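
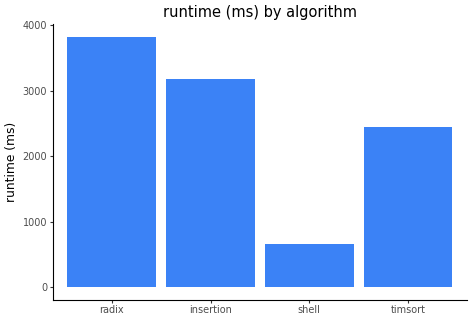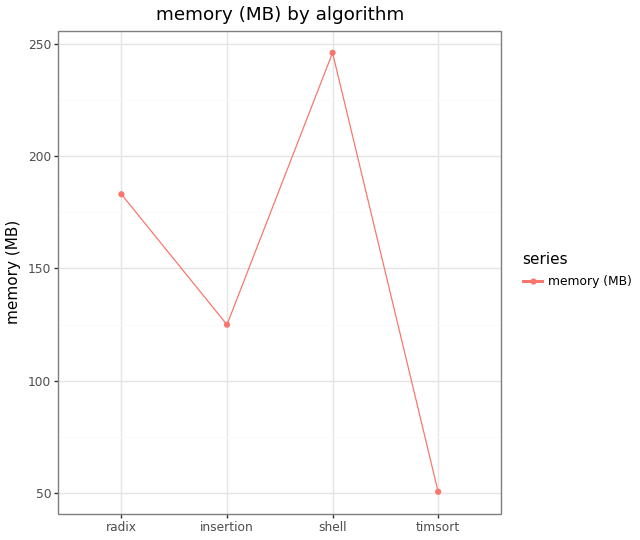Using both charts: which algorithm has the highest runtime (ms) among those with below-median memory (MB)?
Chart 2 median memory (MB) ≈ 150; below-median algorithms: insertion, timsort. Among those, insertion has the highest runtime (ms) (≈ 3000).

insertion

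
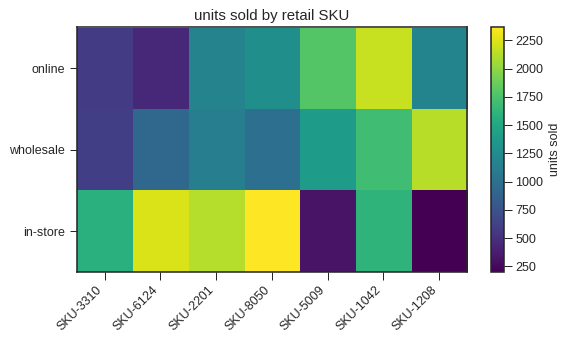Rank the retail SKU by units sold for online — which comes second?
Top 3 for online: SKU-1042 ≈ 2200, SKU-5009 ≈ 1800, SKU-8050 ≈ 1200.

SKU-5009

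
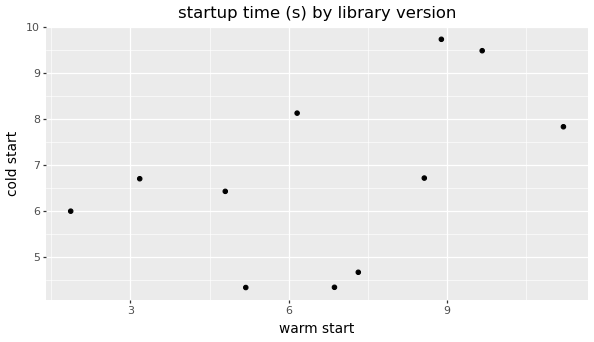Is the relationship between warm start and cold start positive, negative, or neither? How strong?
Points are positively correlated; moderate (|r| ≈ 0.5).

positive, moderate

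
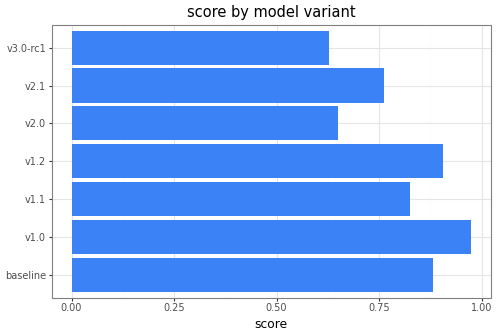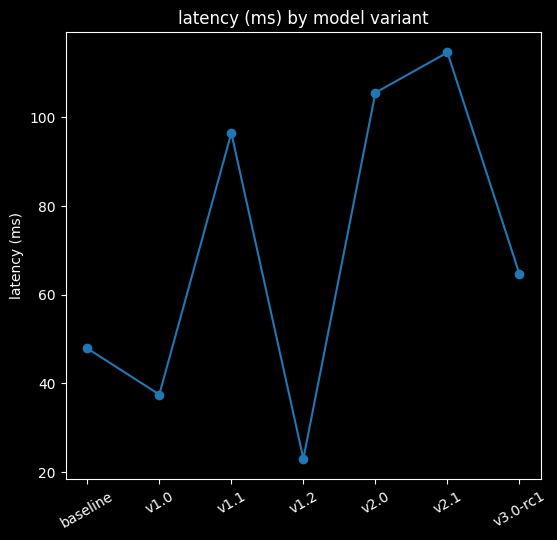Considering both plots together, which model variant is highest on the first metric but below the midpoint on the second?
Chart 2 median latency (ms) ≈ 60; below-median model variants: baseline, v1.0, v1.2. Among those, v1.0 has the highest score (≈ 1).

v1.0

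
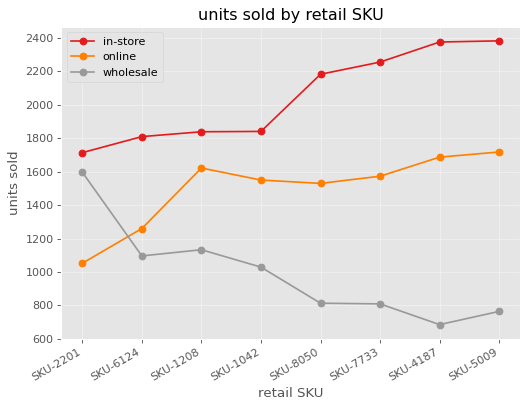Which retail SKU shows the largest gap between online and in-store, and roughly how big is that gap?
SKU-4187: online ≈ 1600, in-store ≈ 2400 → gap ≈ 800. Next-largest (SKU-7733) is only ≈ 600.

SKU-4187, ≈ 800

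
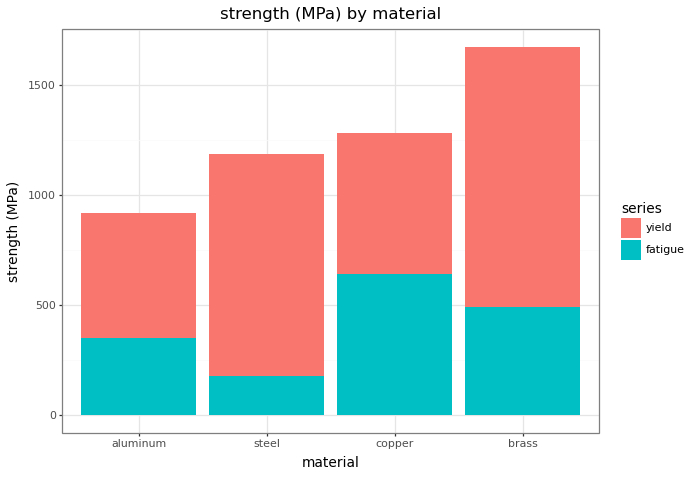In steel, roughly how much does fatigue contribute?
fatigue top ≈ 200, bottom ≈ 0; segment ≈ 200.

≈ 200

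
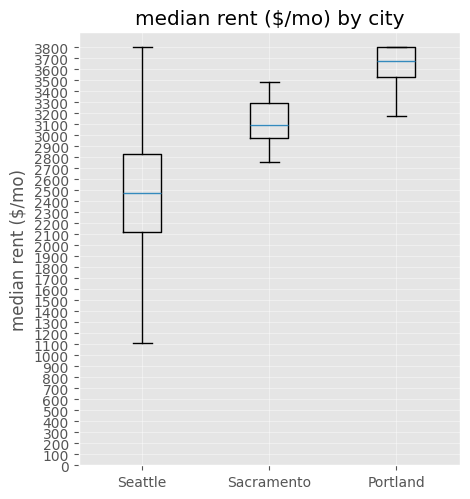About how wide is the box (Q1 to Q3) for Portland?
Q3 ≈ 3800, Q1 ≈ 3500; IQR ≈ 300.

≈ 300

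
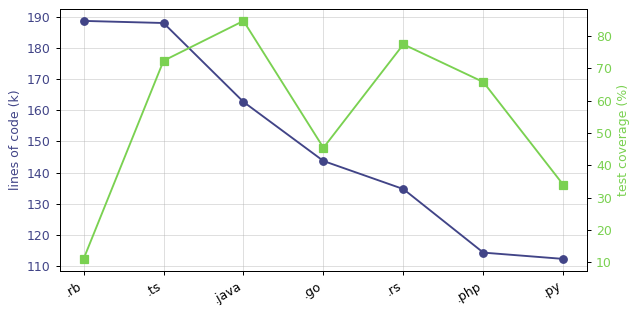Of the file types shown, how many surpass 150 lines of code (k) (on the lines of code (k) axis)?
3

Above 150: .rb, .ts, .java.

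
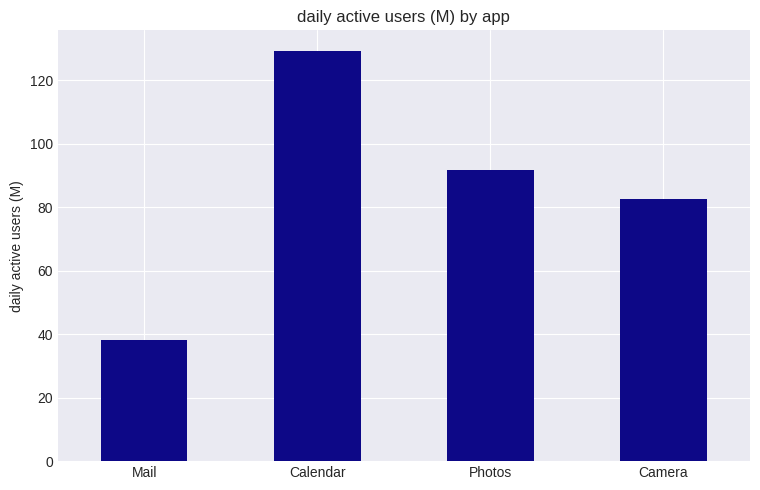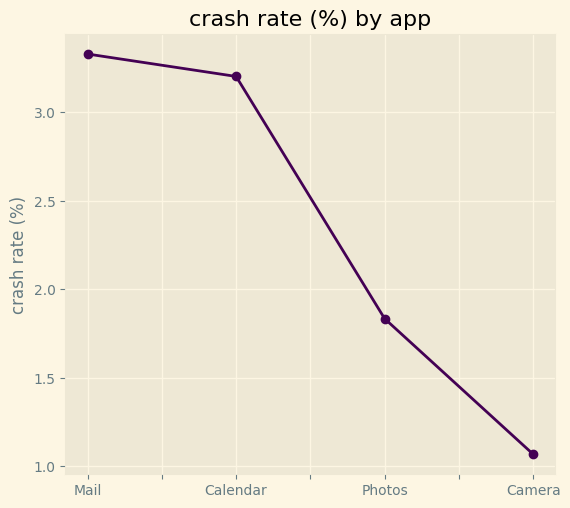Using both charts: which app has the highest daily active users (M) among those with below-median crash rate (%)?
Chart 2 median crash rate (%) ≈ 2.5; below-median apps: Photos, Camera. Among those, Photos has the highest daily active users (M) (≈ 100).

Photos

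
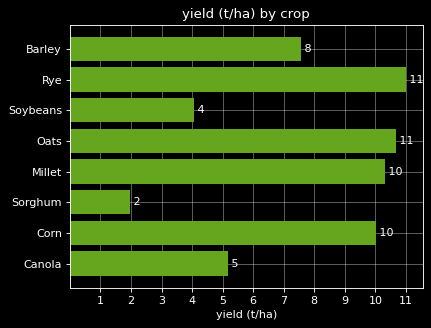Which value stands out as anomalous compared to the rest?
Sorghum

Sorghum ≈ 2; the rest sit between ≈ 4 and ≈ 11.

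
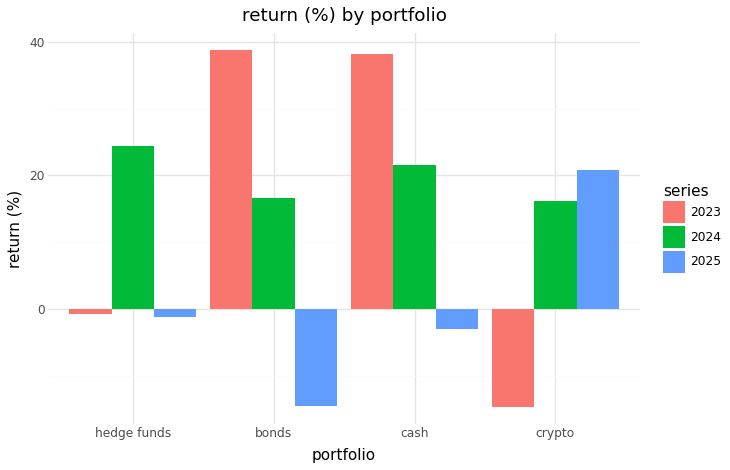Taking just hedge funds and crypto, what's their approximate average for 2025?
(0 + 20) / 2 ≈ 10.

≈ 10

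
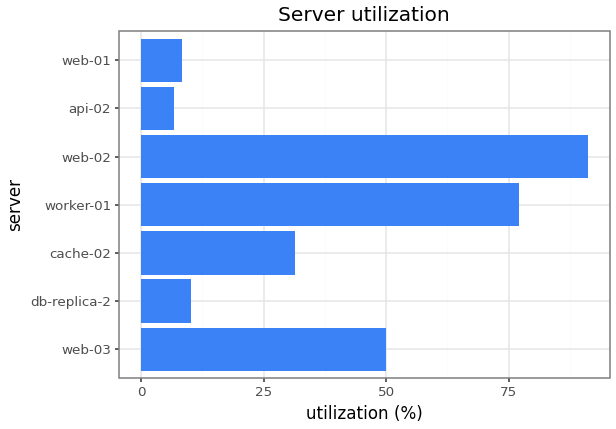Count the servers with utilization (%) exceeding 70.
Above 70: worker-01, web-02.

2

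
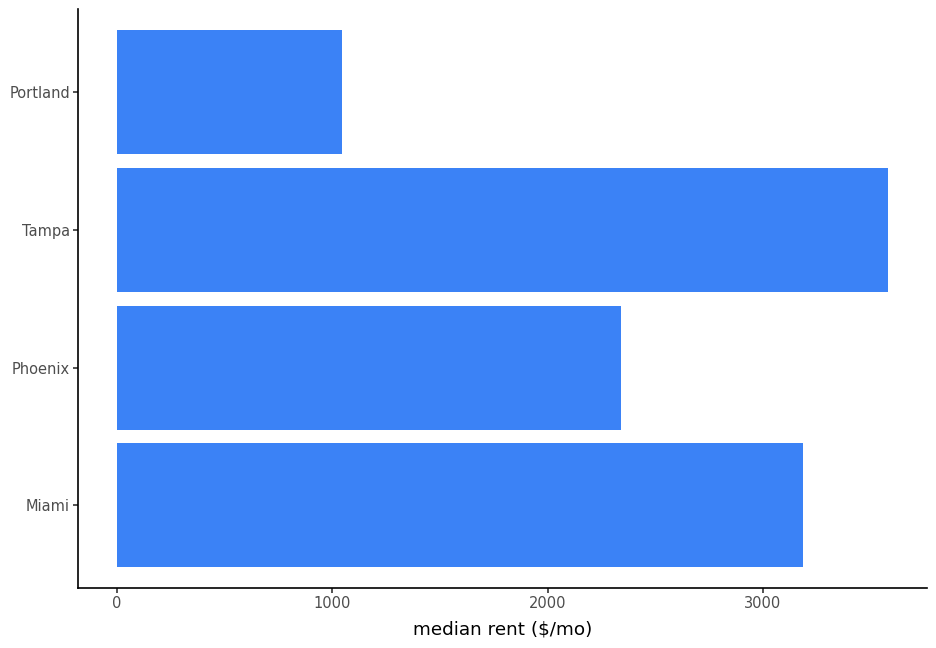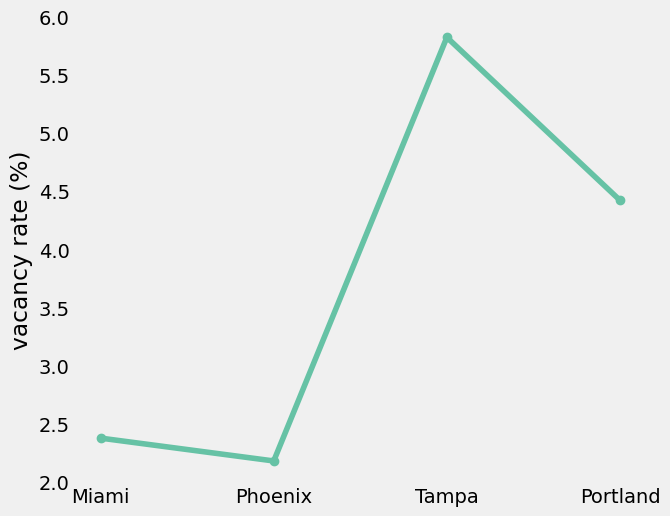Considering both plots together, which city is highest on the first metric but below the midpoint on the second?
Chart 2 median vacancy rate (%) ≈ 3; below-median cities: Miami, Phoenix. Among those, Miami has the highest median rent ($/mo) (≈ 3000).

Miami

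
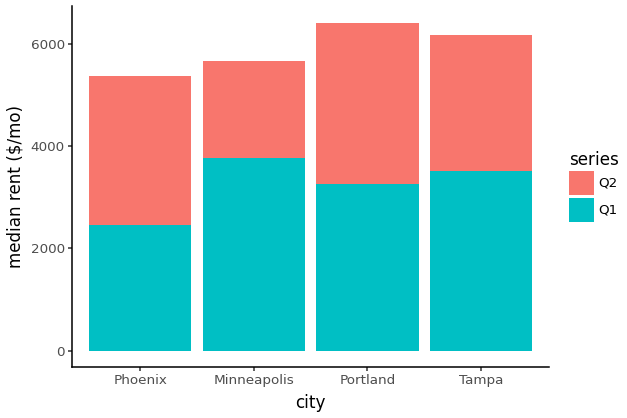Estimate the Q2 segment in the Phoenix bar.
Q2 top ≈ 5000, bottom ≈ 2000; segment ≈ 3000.

≈ 3000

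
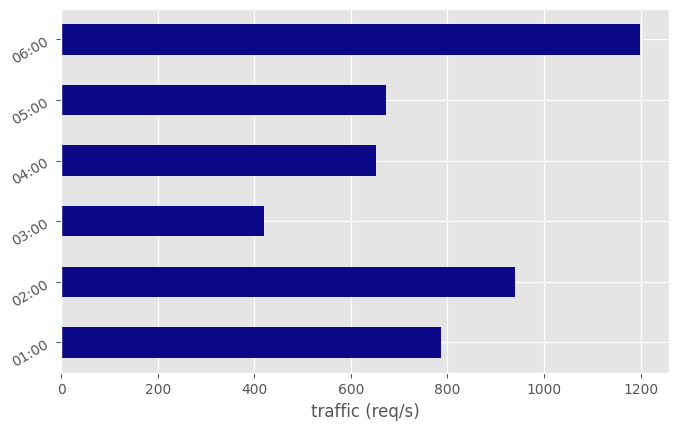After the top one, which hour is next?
Top 3: 06:00 ≈ 1200, 02:00 ≈ 900, 01:00 ≈ 800.

02:00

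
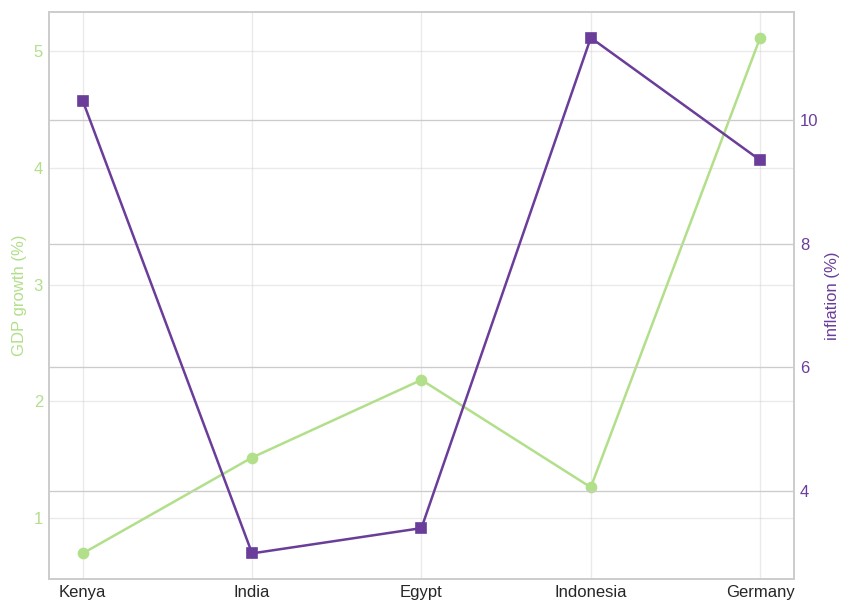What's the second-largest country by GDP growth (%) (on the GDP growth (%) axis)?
Top 3 (on the GDP growth (%) axis): Germany ≈ 5.0, Egypt ≈ 2.0, India ≈ 1.5.

Egypt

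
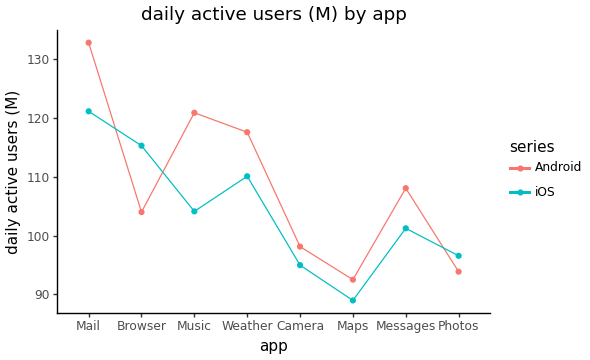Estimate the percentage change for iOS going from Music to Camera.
≈ -9.5%

Music ≈ 105, Camera ≈ 95; (95 − 105) / 105 ≈ -9.5%.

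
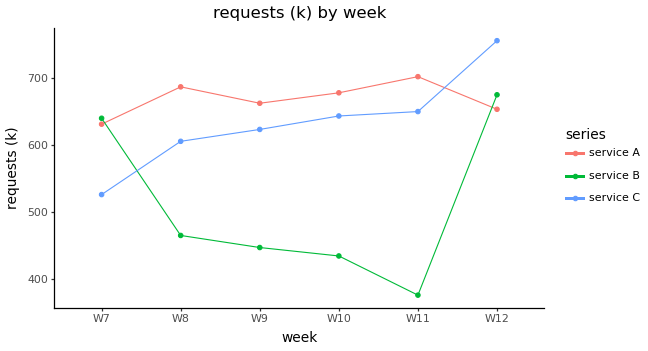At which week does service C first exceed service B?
W7: service C ≈ 550 vs service B ≈ 650 (not yet); W8: service C ≈ 600 vs service B ≈ 450 (first crossover).

W8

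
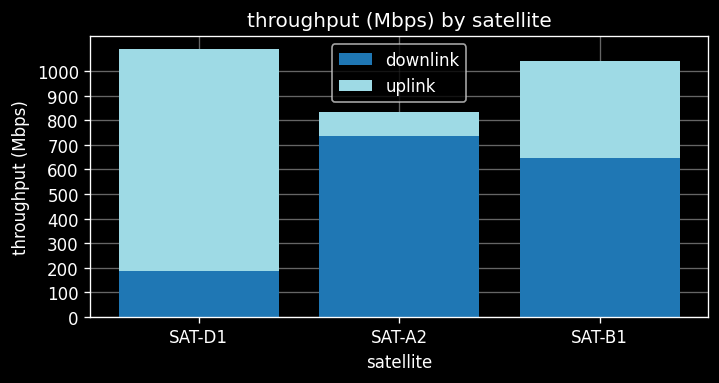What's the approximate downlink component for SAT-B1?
downlink top ≈ 600, bottom ≈ 0; segment ≈ 600.

≈ 600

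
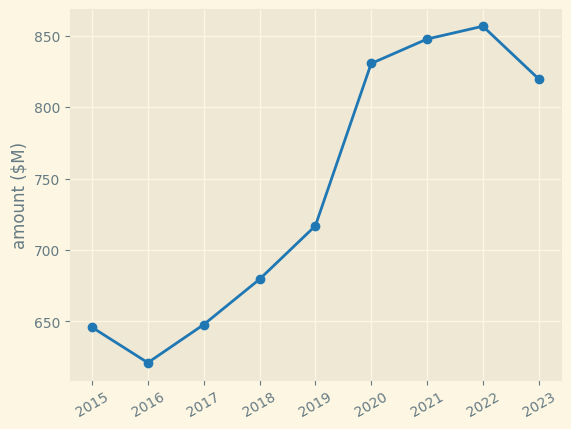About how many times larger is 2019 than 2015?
2019 ≈ 720, 2015 ≈ 640; 720/640 ≈ 1.12.

≈ 1.12×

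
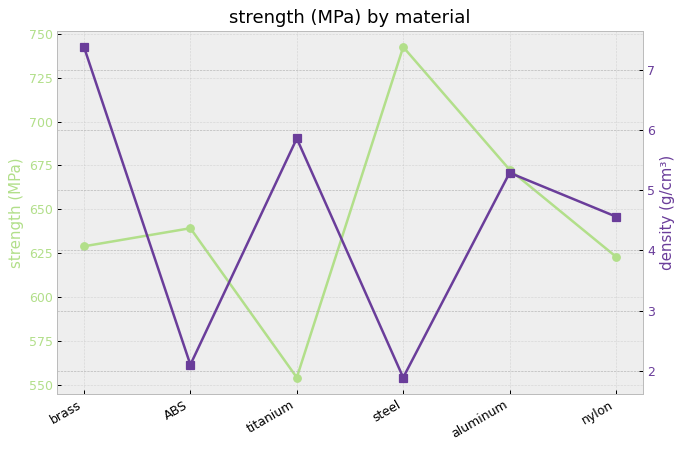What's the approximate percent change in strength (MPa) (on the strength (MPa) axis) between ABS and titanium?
≈ -12.5%

ABS ≈ 640, titanium ≈ 560; (560 − 640) / 640 ≈ -12.5%.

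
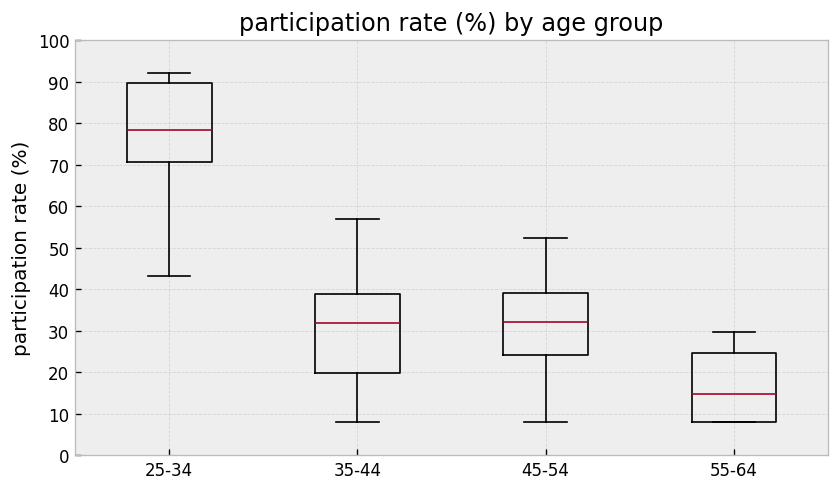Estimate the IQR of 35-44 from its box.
Q3 ≈ 40, Q1 ≈ 20; IQR ≈ 20.

≈ 20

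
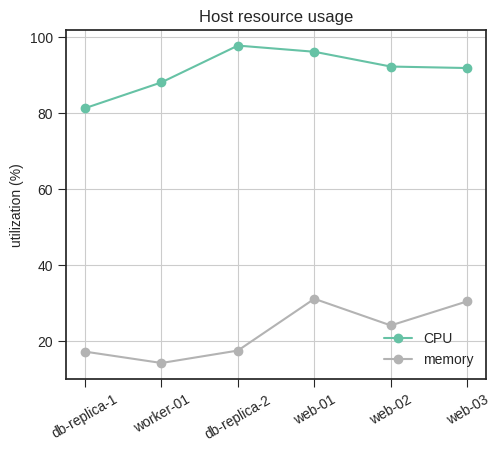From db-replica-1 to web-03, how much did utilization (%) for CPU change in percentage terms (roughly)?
db-replica-1 ≈ 80, web-03 ≈ 90; (90 − 80) / 80 ≈ +12.5%.

≈ +12.5%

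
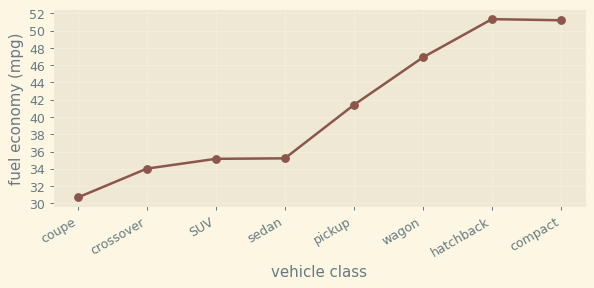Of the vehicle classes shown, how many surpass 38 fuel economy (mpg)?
4

Above 38: pickup, wagon, hatchback, compact.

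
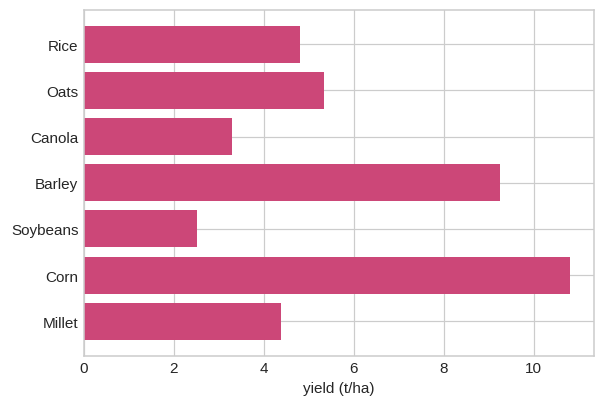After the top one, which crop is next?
Barley

Top 3: Corn ≈ 11, Barley ≈ 9, Oats ≈ 5.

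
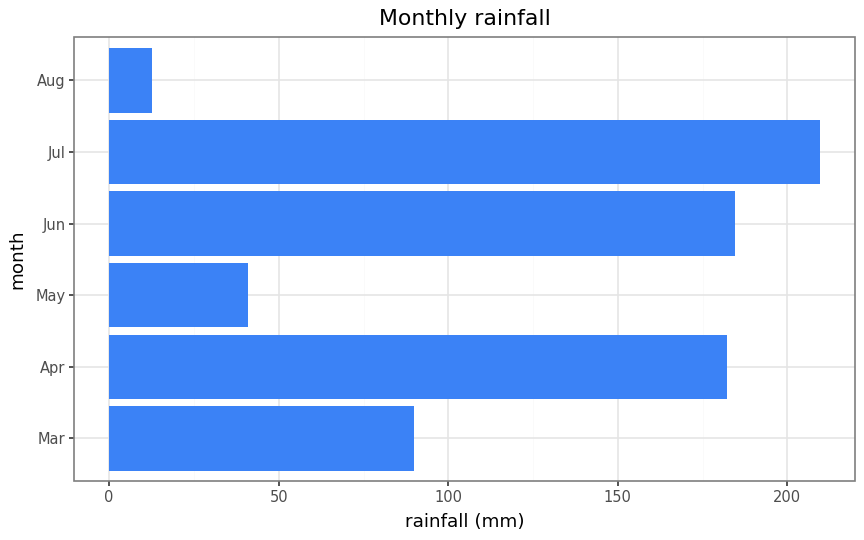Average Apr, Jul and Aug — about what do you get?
(180 + 200 + 20) / 3 ≈ 133.

≈ 133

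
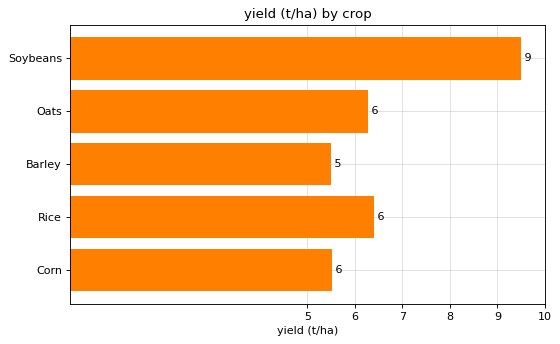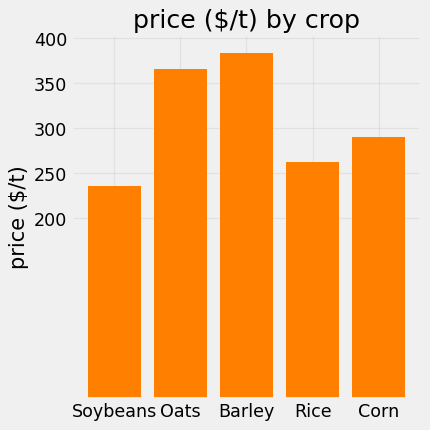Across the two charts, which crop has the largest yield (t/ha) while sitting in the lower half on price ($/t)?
Soybeans

Chart 2 median price ($/t) ≈ 300; below-median crops: Soybeans, Rice. Among those, Soybeans has the highest yield (t/ha) (≈ 9).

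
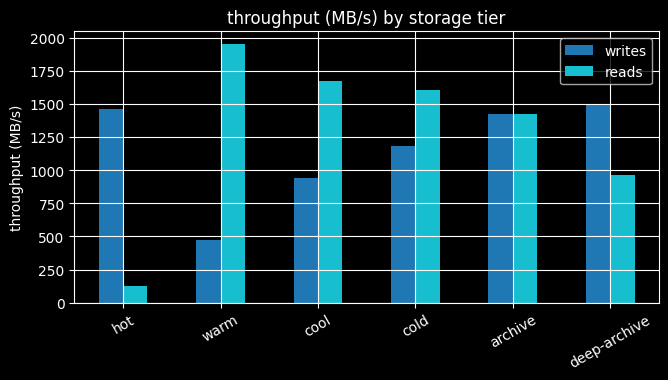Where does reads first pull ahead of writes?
warm

hot: reads ≈ 200 vs writes ≈ 1400 (not yet); warm: reads ≈ 2000 vs writes ≈ 400 (first crossover).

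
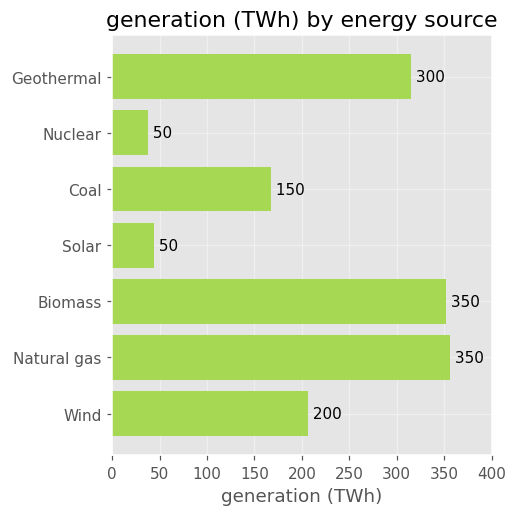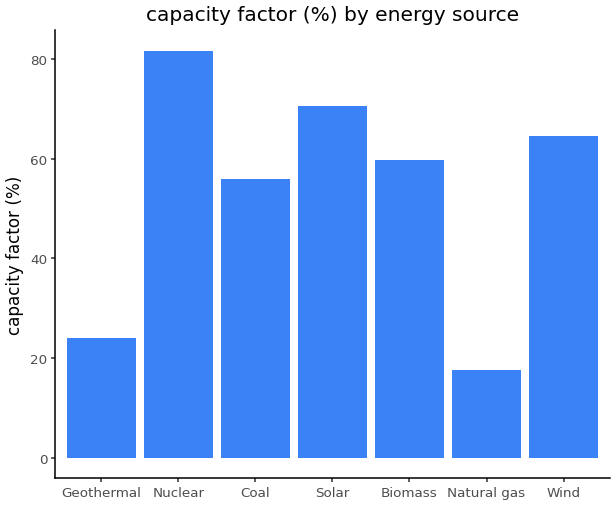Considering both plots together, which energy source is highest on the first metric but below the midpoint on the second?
Natural gas

Chart 2 median capacity factor (%) ≈ 60; below-median energy sources: Geothermal, Coal, Natural gas. Among those, Natural gas has the highest generation (TWh) (≈ 350).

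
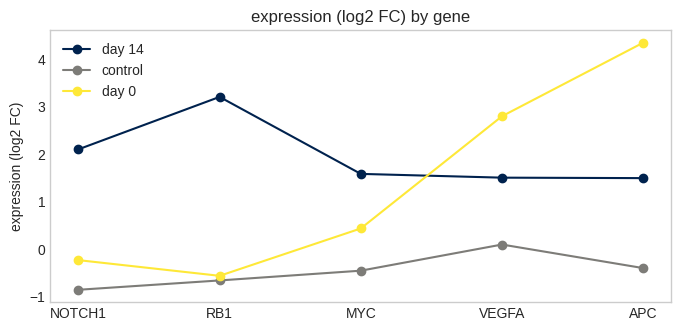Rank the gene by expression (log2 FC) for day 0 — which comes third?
Top 4 for day 0: APC ≈ 4.5, VEGFA ≈ 3.0, MYC ≈ 0.5, NOTCH1 ≈ 0.0.

MYC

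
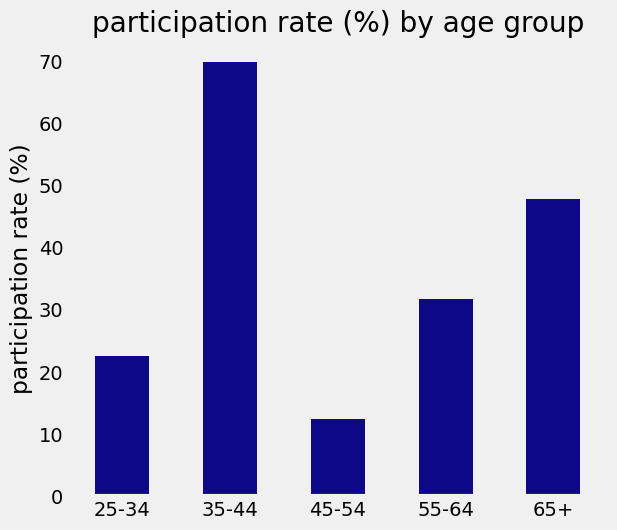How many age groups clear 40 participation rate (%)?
2

Above 40: 35-44, 65+.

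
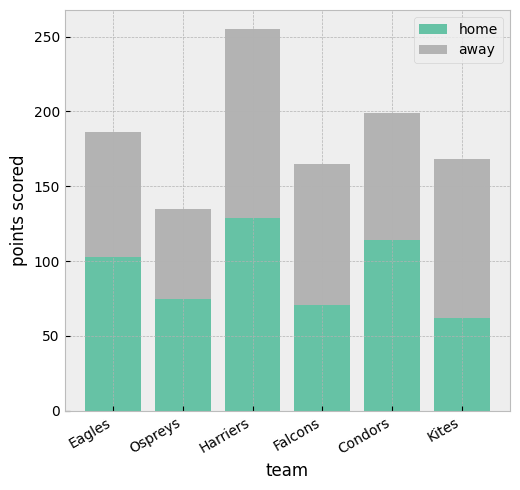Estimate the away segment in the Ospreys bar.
away top ≈ 125, bottom ≈ 75; segment ≈ 50.

≈ 50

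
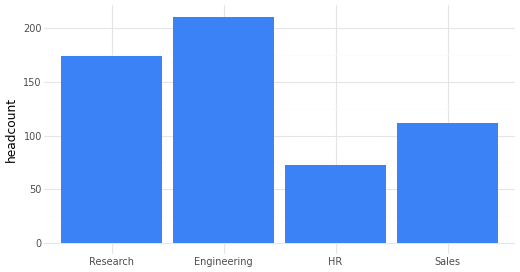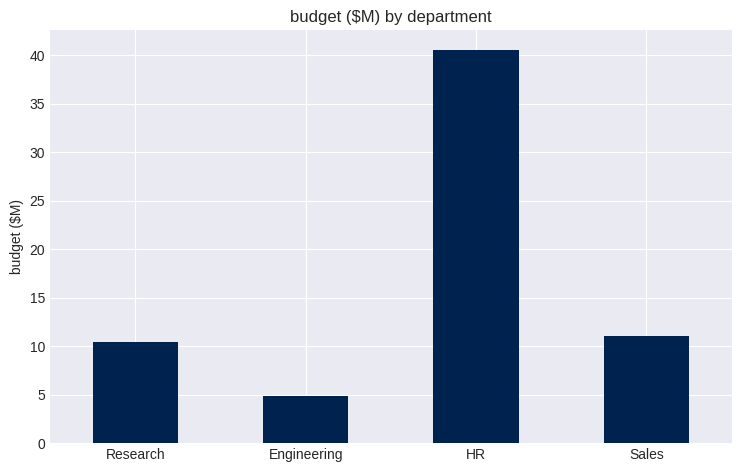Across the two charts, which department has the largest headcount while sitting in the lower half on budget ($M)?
Engineering

Chart 2 median budget ($M) ≈ 10; below-median departments: Research, Engineering. Among those, Engineering has the highest headcount (≈ 220).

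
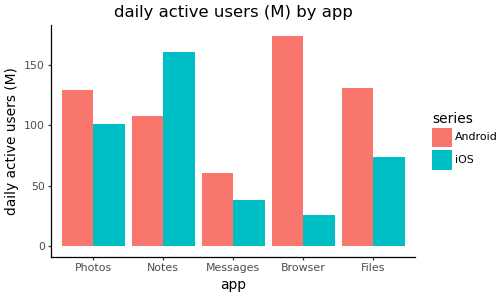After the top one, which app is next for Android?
Top 3 for Android: Browser ≈ 180, Files ≈ 140, Photos ≈ 120.

Files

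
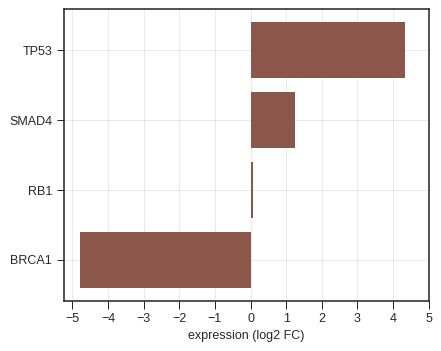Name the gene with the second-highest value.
SMAD4

Top 3: TP53 ≈ 4, SMAD4 ≈ 1, RB1 ≈ 0.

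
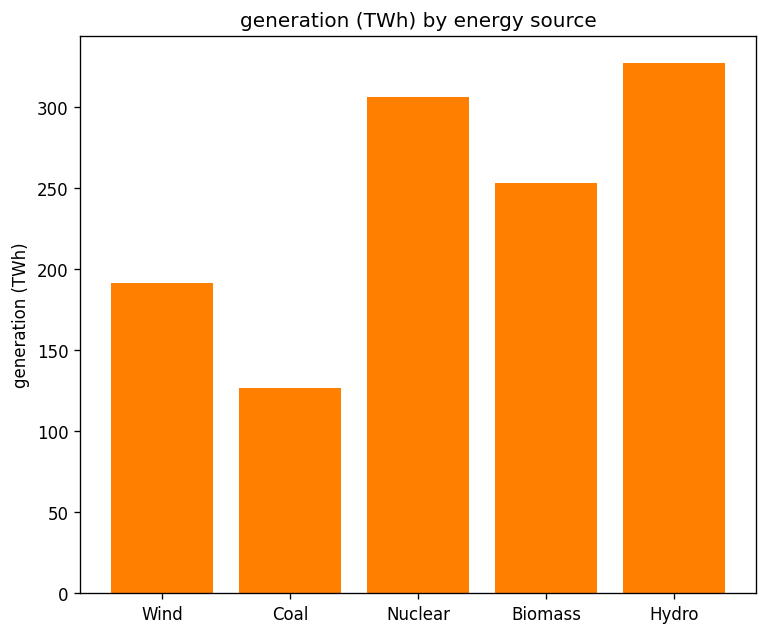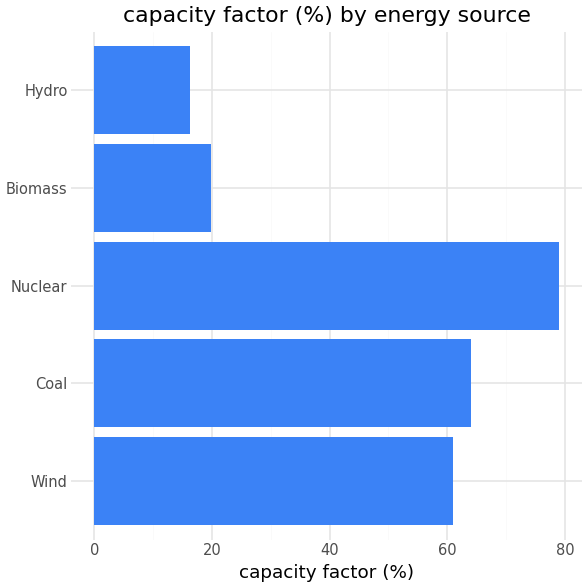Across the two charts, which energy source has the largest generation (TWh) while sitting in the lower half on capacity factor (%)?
Chart 2 median capacity factor (%) ≈ 60; below-median energy sources: Biomass, Hydro. Among those, Hydro has the highest generation (TWh) (≈ 350).

Hydro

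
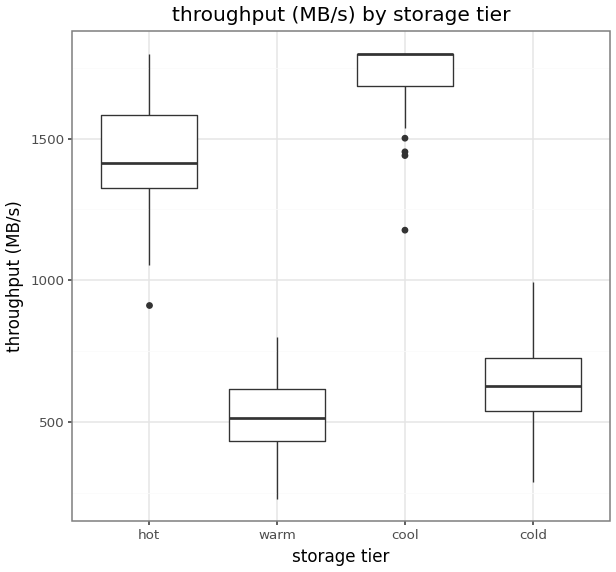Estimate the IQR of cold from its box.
≈ 200

Q3 ≈ 800, Q1 ≈ 600; IQR ≈ 200.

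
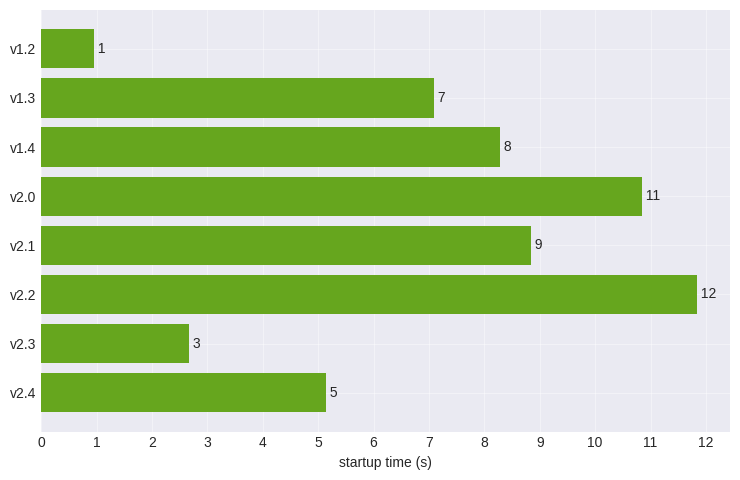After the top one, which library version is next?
v2.0

Top 3: v2.2 ≈ 12, v2.0 ≈ 11, v2.1 ≈ 9.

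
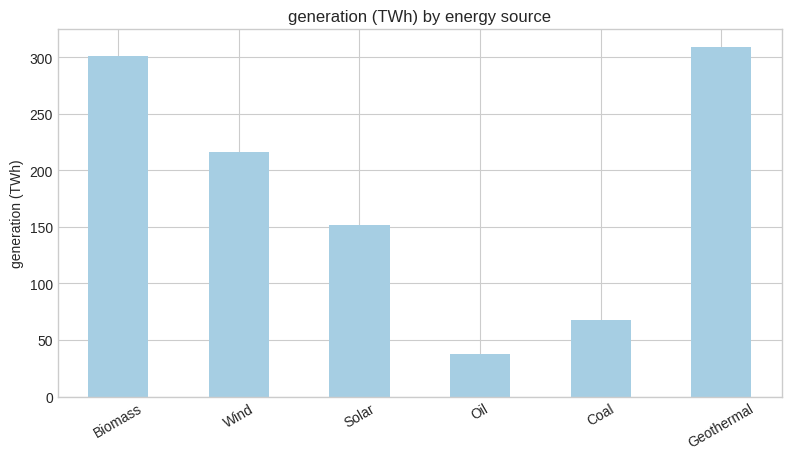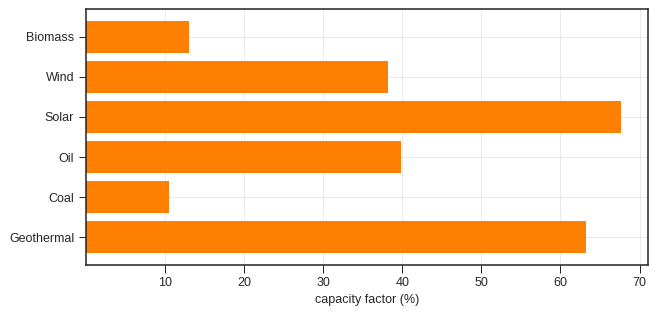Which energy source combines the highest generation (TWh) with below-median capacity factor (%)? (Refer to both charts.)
Biomass

Chart 2 median capacity factor (%) ≈ 40; below-median energy sources: Biomass, Wind, Coal. Among those, Biomass has the highest generation (TWh) (≈ 300).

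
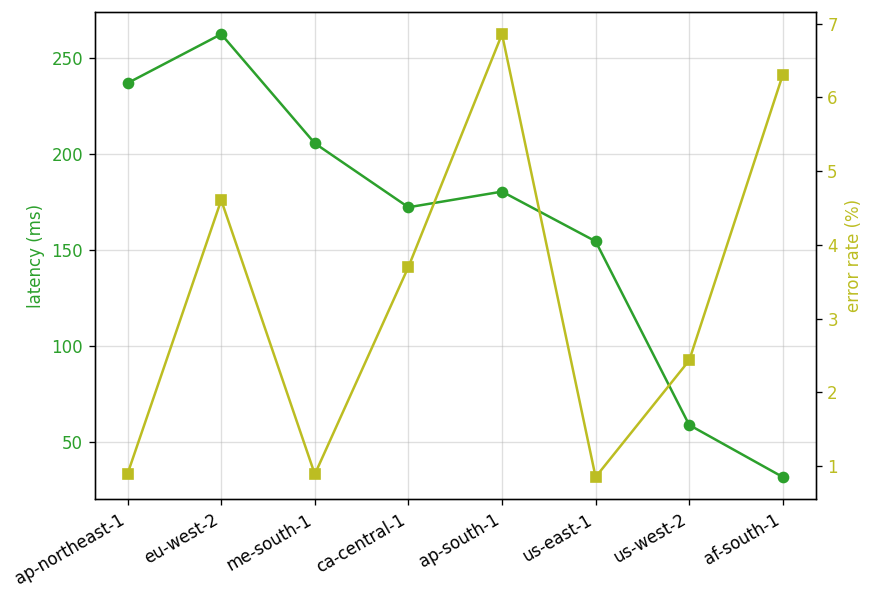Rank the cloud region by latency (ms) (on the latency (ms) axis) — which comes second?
ap-northeast-1

Top 3 (on the latency (ms) axis): eu-west-2 ≈ 260, ap-northeast-1 ≈ 240, me-south-1 ≈ 200.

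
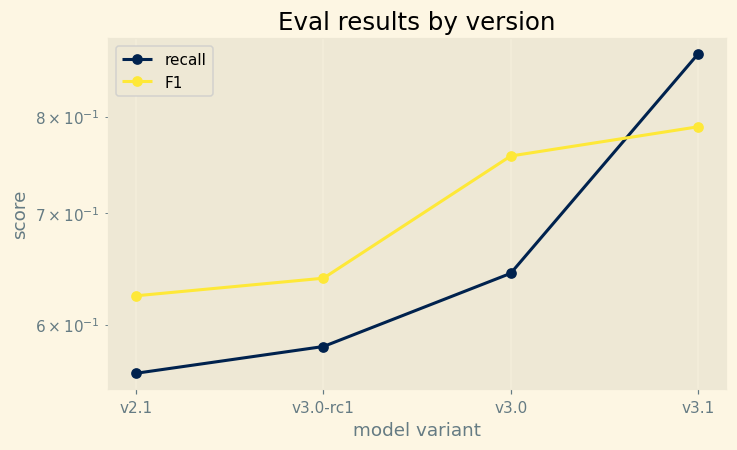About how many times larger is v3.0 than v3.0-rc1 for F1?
≈ 1.15×

v3.0 ≈ 0.75, v3.0-rc1 ≈ 0.65; 0.75/0.65 ≈ 1.15.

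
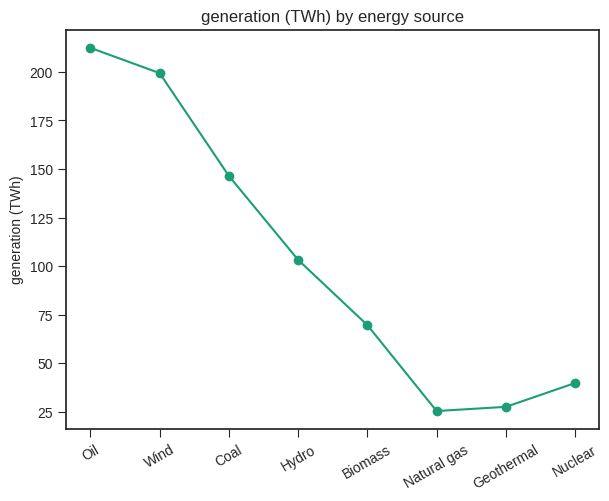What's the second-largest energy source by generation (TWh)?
Top 3: Oil ≈ 220, Wind ≈ 200, Coal ≈ 140.

Wind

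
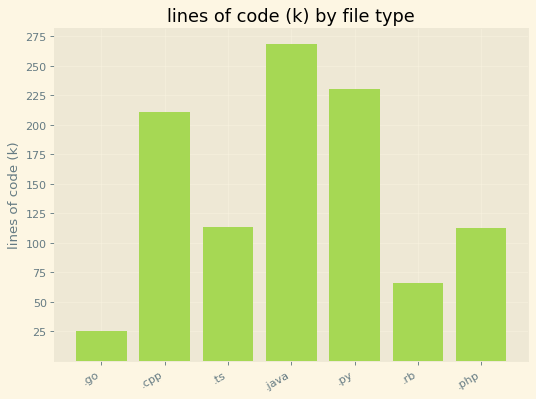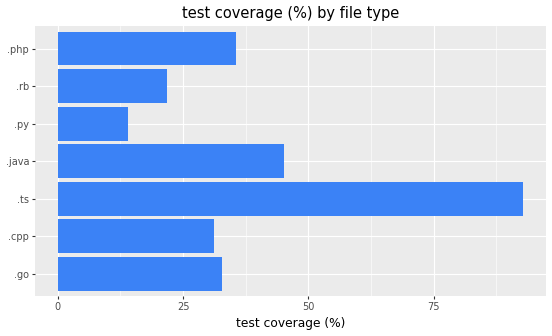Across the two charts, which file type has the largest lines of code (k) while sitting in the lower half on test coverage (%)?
Chart 2 median test coverage (%) ≈ 30; below-median file types: .cpp, .py, .rb. Among those, .py has the highest lines of code (k) (≈ 225).

.py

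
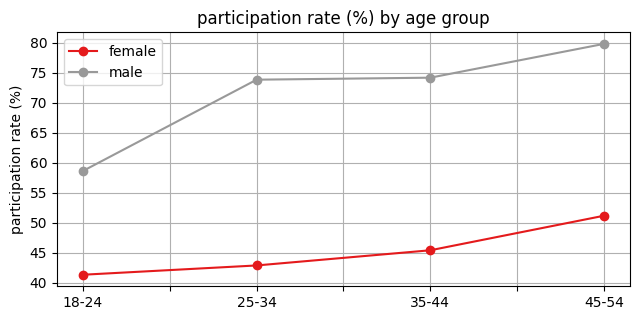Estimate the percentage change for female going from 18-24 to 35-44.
18-24 ≈ 40, 35-44 ≈ 45; (45 − 40) / 40 ≈ +12.5%.

≈ +12.5%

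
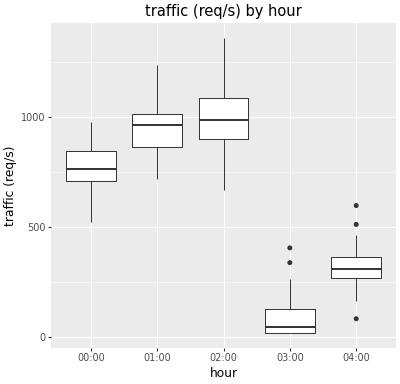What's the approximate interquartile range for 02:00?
≈ 200

Q3 ≈ 1100, Q1 ≈ 900; IQR ≈ 200.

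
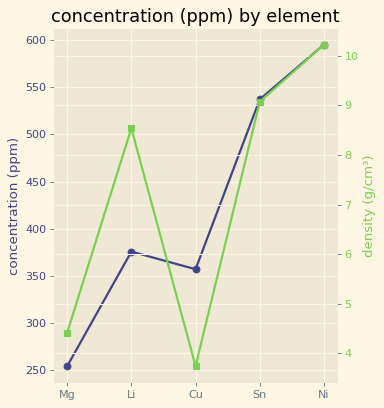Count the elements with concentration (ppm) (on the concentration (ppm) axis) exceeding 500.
Above 500: Sn, Ni.

2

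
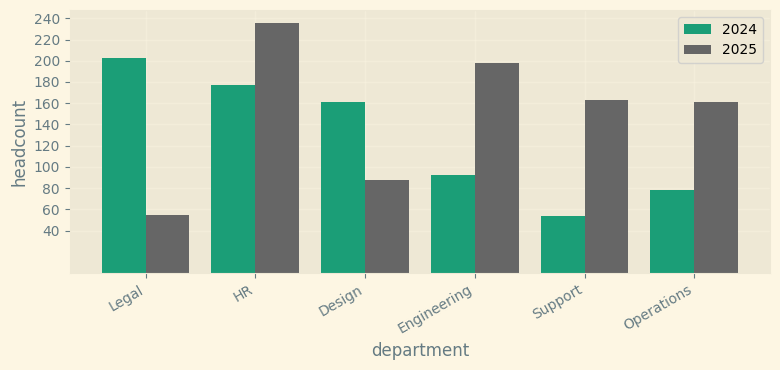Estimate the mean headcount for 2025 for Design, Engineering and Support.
≈ 147

(80 + 200 + 160) / 3 ≈ 147.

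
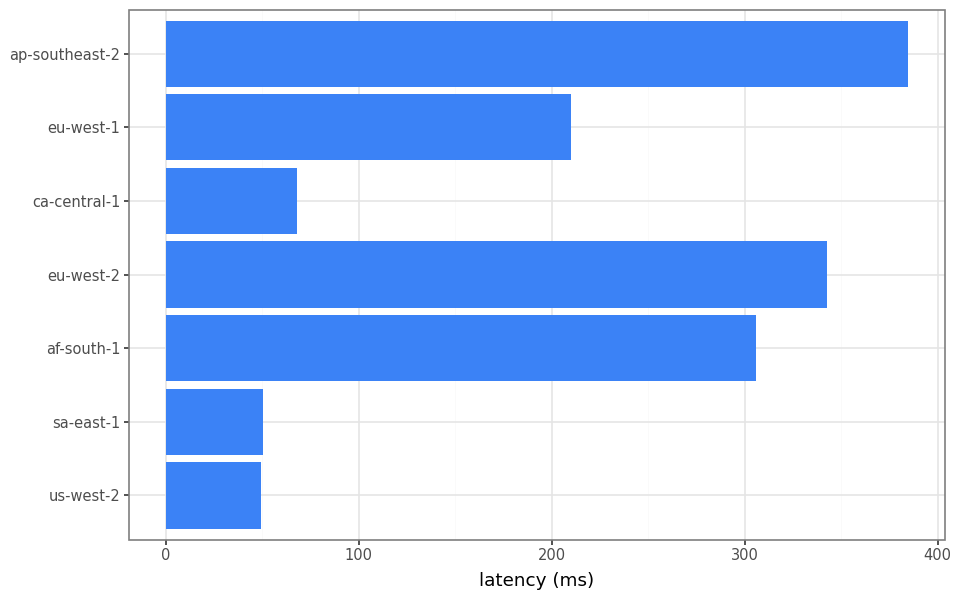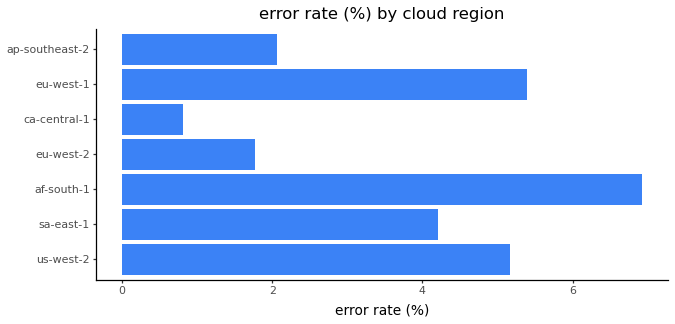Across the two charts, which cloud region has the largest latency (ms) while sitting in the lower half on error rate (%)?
ap-southeast-2

Chart 2 median error rate (%) ≈ 4; below-median cloud regions: eu-west-2, ca-central-1, ap-southeast-2. Among those, ap-southeast-2 has the highest latency (ms) (≈ 400).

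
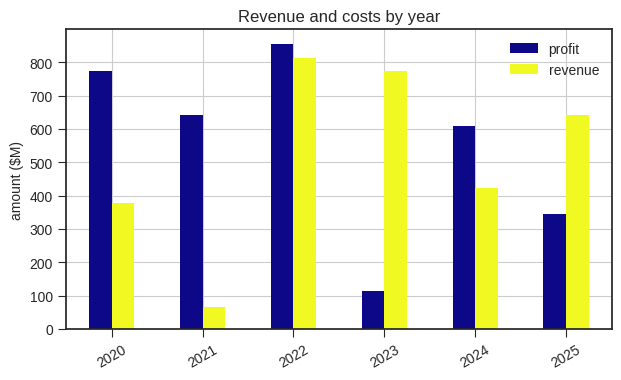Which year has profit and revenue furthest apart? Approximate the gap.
2023: profit ≈ 100, revenue ≈ 800 → gap ≈ 700. Next-largest (2021) is only ≈ 500.

2023, ≈ 700 $M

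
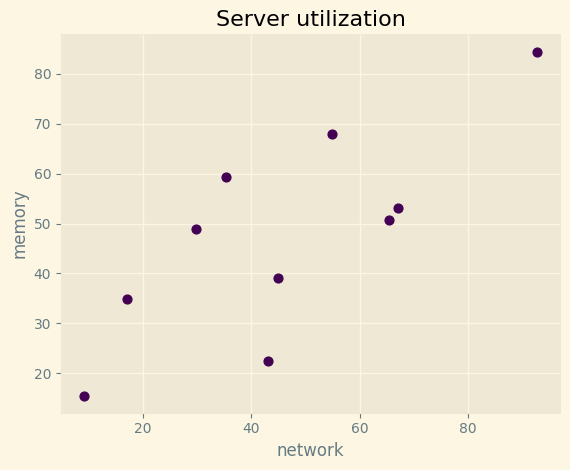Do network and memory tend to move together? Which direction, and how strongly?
positive, strong

Points are positively correlated; strong (|r| ≈ 0.8).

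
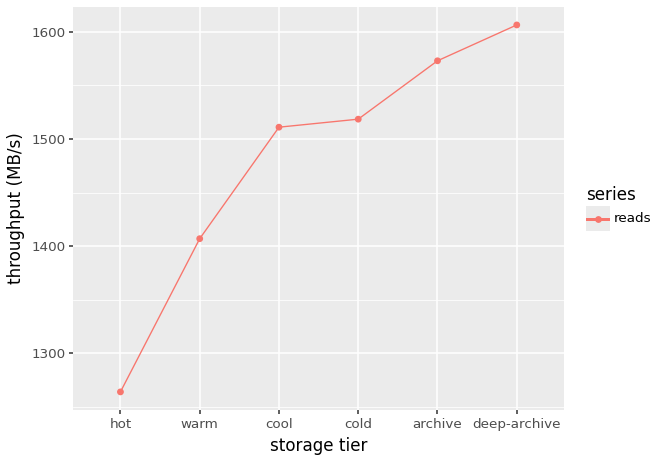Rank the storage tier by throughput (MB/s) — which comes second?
archive

Top 3: deep-archive ≈ 1600, archive ≈ 1550, cold ≈ 1500.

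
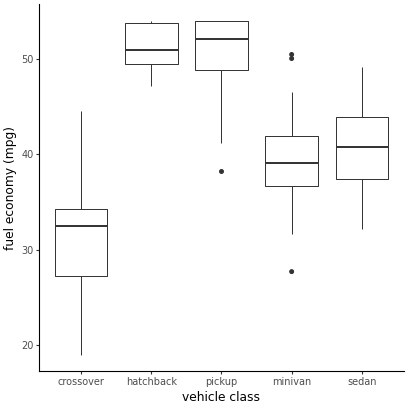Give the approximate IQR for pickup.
≈ 6

Q3 ≈ 54, Q1 ≈ 48; IQR ≈ 6.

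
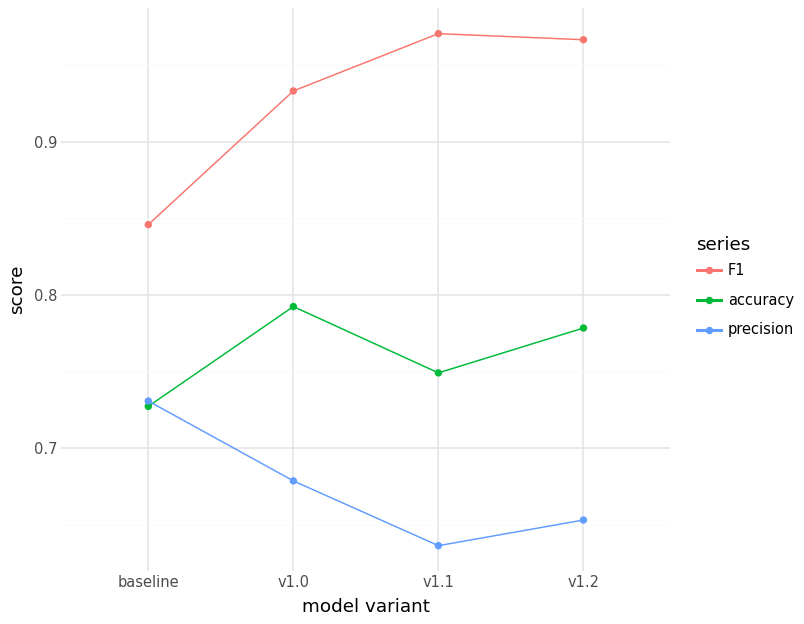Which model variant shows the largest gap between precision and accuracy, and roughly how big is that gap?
v1.2, ≈ 0.15

v1.2: precision ≈ 0.65, accuracy ≈ 0.80 → gap ≈ 0.15. Next-largest (v1.0) is only ≈ 0.10.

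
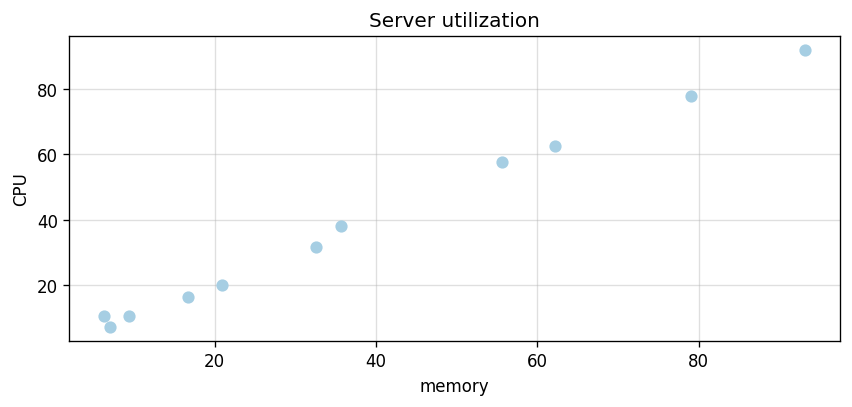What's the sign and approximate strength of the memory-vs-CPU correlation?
positive, strong

Points are positively correlated; strong (|r| ≈ 1.0).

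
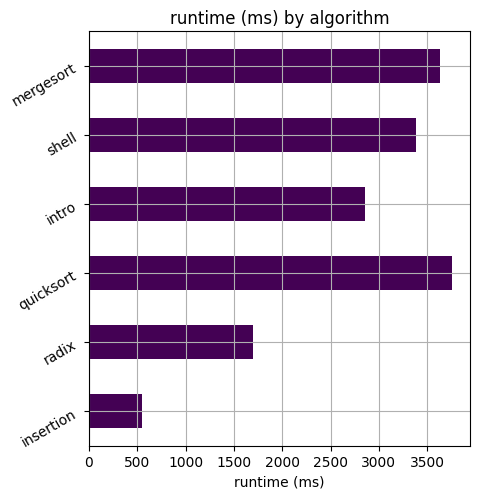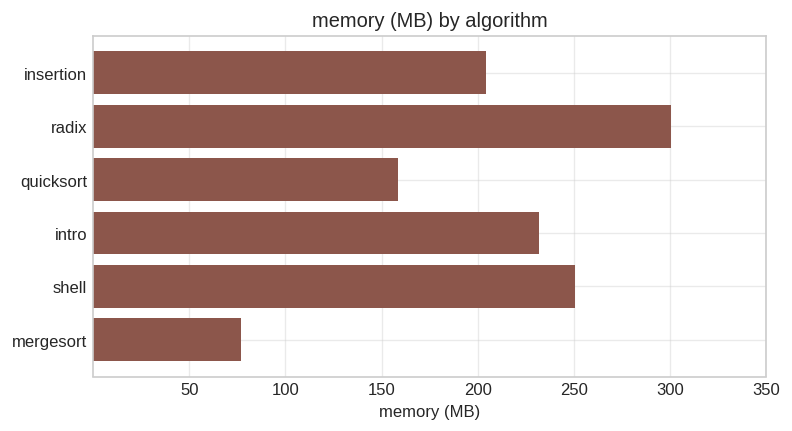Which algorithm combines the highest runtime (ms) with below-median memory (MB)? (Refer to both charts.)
quicksort

Chart 2 median memory (MB) ≈ 200; below-median algorithms: insertion, quicksort, mergesort. Among those, quicksort has the highest runtime (ms) (≈ 4000).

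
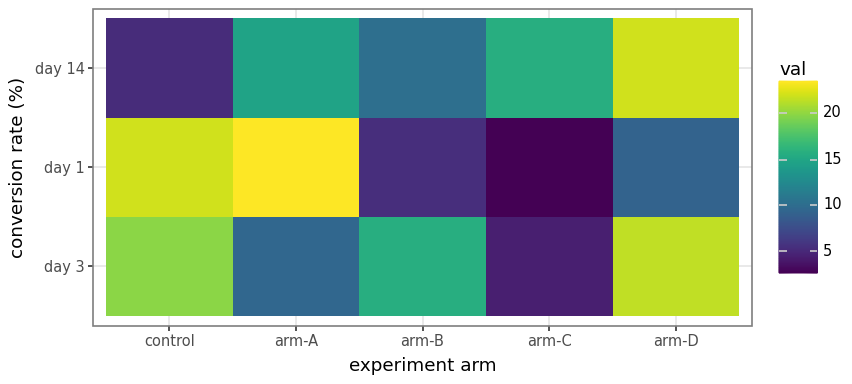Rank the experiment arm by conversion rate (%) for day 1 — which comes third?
arm-D

Top 4 for day 1: arm-A ≈ 24, control ≈ 22, arm-D ≈ 10, arm-B ≈ 6.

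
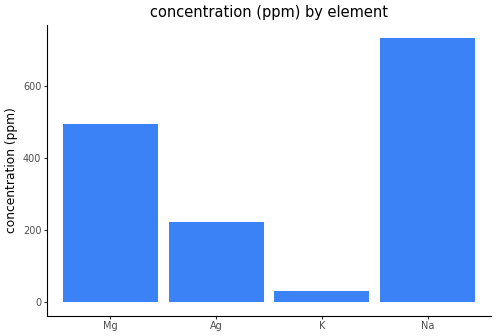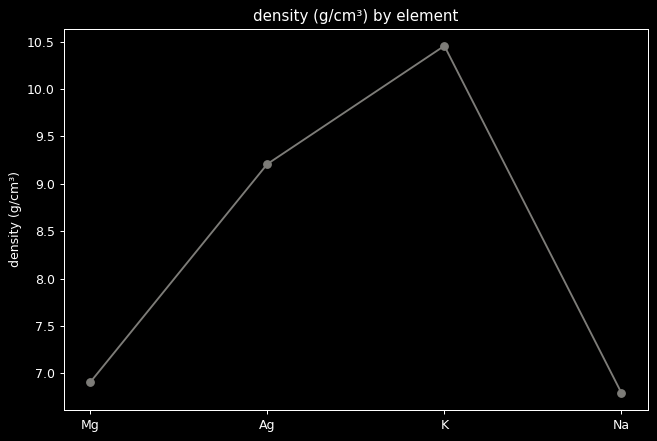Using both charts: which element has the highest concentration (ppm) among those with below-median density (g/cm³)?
Chart 2 median density (g/cm³) ≈ 8; below-median elements: Mg, Na. Among those, Na has the highest concentration (ppm) (≈ 700).

Na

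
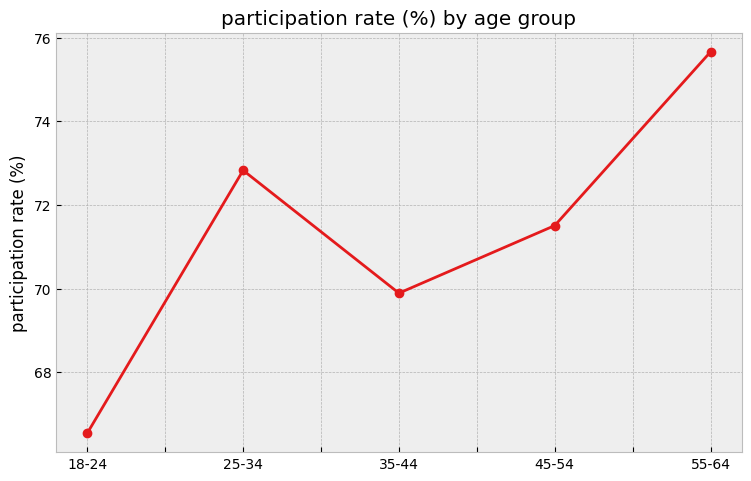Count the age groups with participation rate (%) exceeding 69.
Above 69: 25-34, 35-44, 45-54, 55-64.

4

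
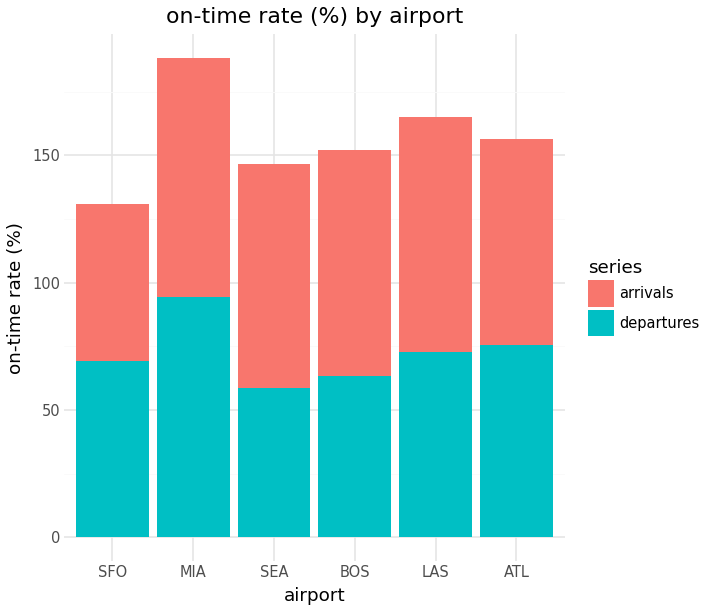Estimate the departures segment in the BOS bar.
≈ 60

departures top ≈ 60, bottom ≈ 0; segment ≈ 60.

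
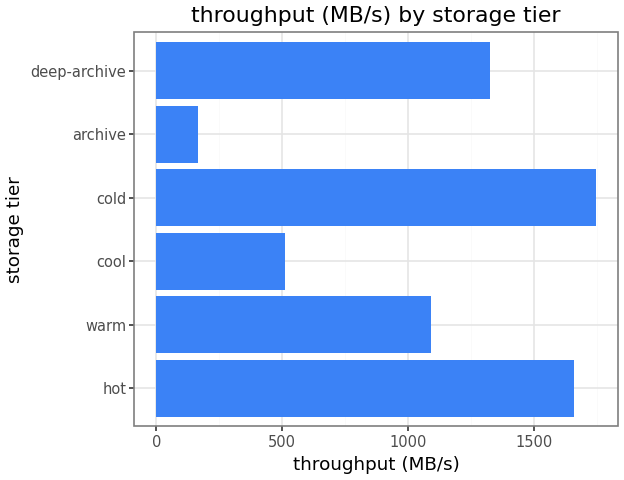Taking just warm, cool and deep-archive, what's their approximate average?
≈ 1000

(1000 + 600 + 1400) / 3 ≈ 1000.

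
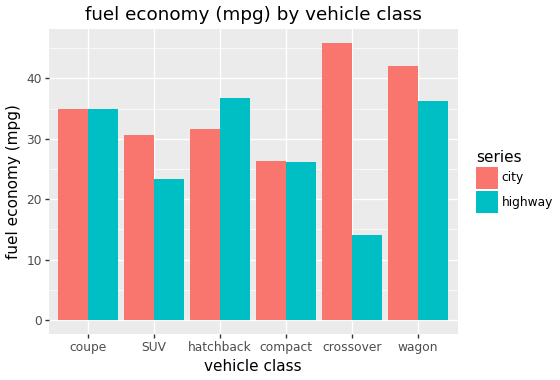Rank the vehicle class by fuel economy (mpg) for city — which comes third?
Top 4 for city: crossover ≈ 45, wagon ≈ 40, coupe ≈ 35, hatchback ≈ 30.

coupe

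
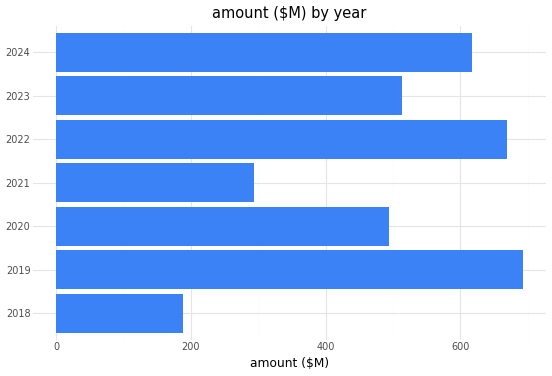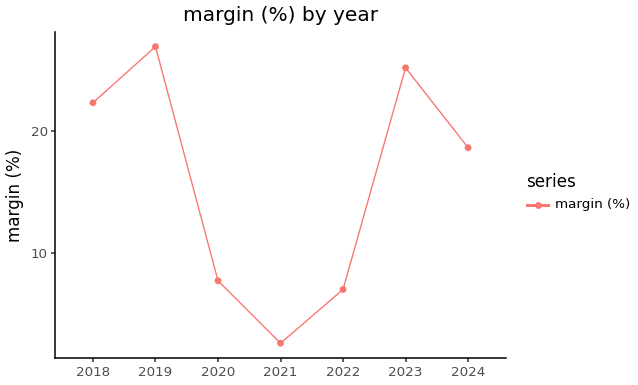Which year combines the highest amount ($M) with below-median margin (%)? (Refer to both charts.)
2022

Chart 2 median margin (%) ≈ 20; below-median years: 2020, 2021, 2022. Among those, 2022 has the highest amount ($M) (≈ 700).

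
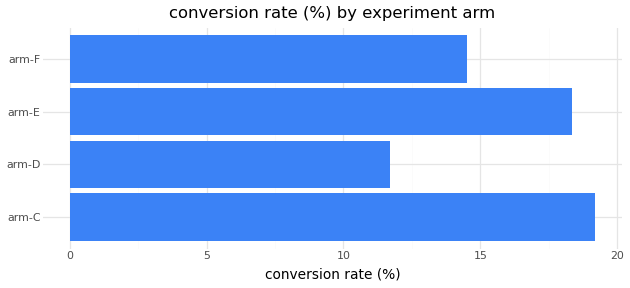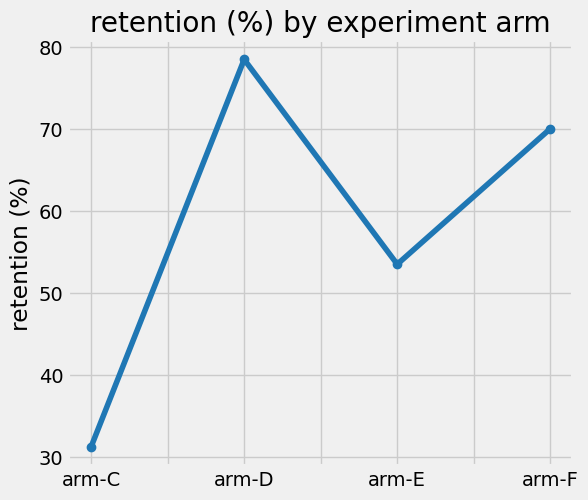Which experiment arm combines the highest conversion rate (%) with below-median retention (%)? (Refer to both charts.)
arm-C

Chart 2 median retention (%) ≈ 60; below-median experiment arms: arm-C, arm-E. Among those, arm-C has the highest conversion rate (%) (≈ 20).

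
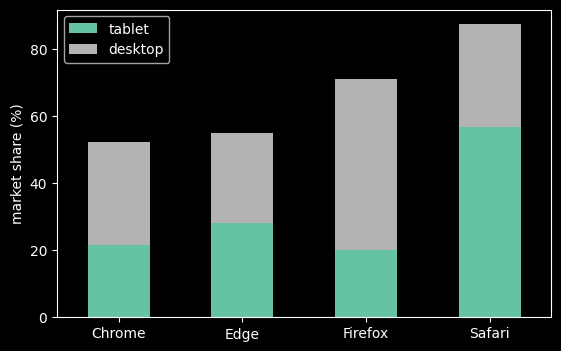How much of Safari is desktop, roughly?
≈ 30

desktop top ≈ 90, bottom ≈ 60; segment ≈ 30.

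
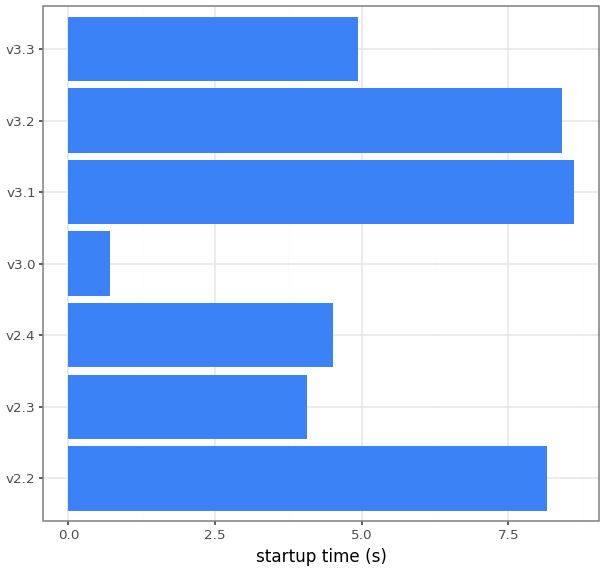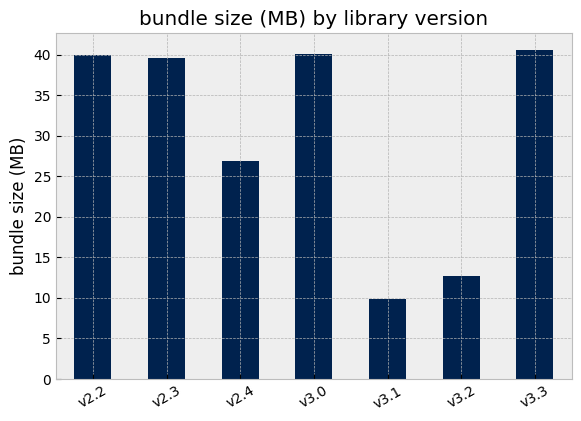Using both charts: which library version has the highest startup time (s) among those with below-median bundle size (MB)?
Chart 2 median bundle size (MB) ≈ 40; below-median library versions: v2.4, v3.1, v3.2. Among those, v3.1 has the highest startup time (s) (≈ 9).

v3.1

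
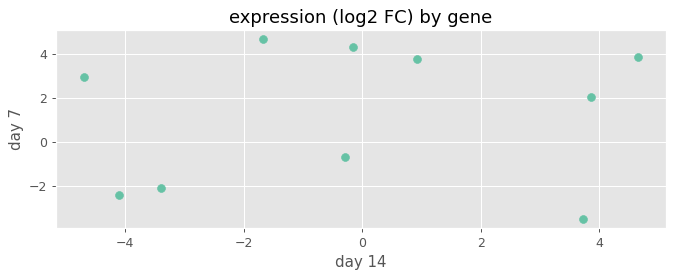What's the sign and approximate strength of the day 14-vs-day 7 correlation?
Points are roughly uncorrelated; weak (|r| ≈ 0.1).

no clear correlation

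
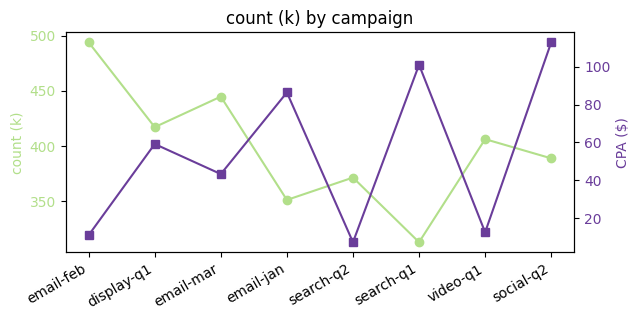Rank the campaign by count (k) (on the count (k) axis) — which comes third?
display-q1

Top 4 (on the count (k) axis): email-feb ≈ 500, email-mar ≈ 440, display-q1 ≈ 420, video-q1 ≈ 400.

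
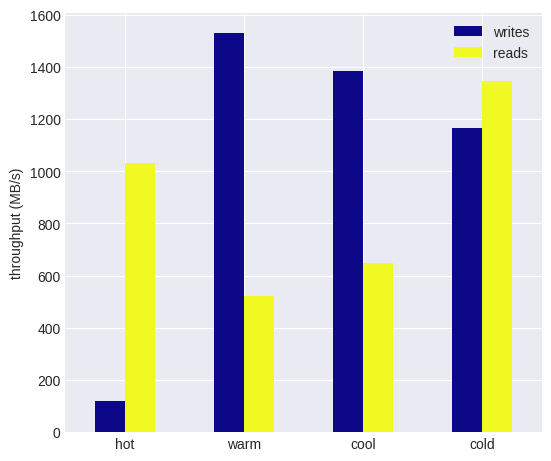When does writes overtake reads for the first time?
hot: writes ≈ 200 vs reads ≈ 1000 (not yet); warm: writes ≈ 1600 vs reads ≈ 600 (first crossover).

warm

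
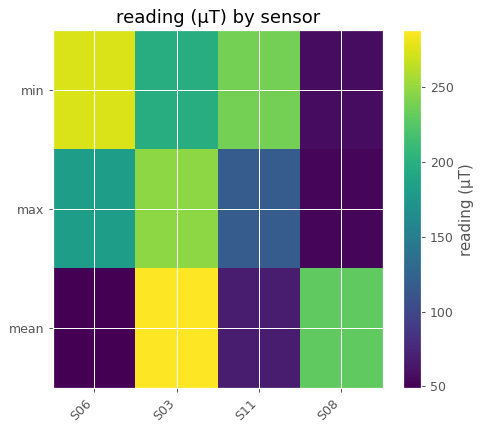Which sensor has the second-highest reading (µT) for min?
S11

Top 3 for min: S06 ≈ 280, S11 ≈ 240, S03 ≈ 200.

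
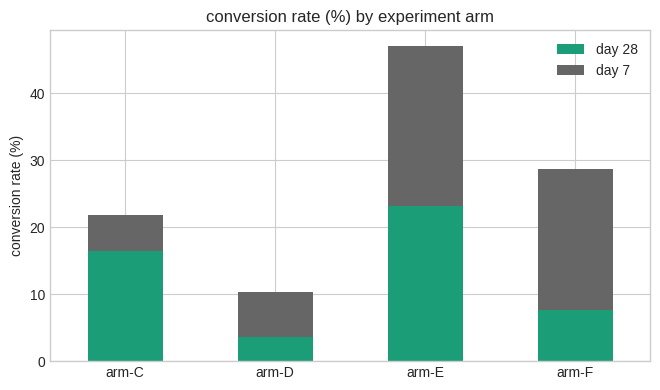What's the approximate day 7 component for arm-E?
≈ 20

day 7 top ≈ 45, bottom ≈ 25; segment ≈ 20.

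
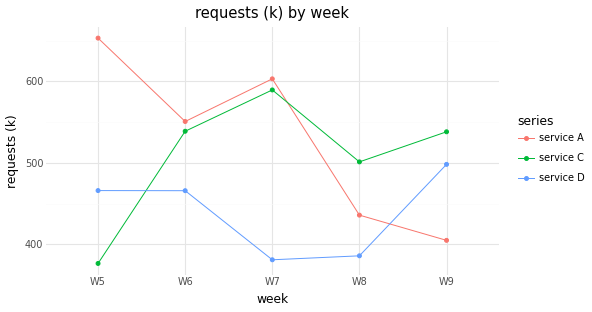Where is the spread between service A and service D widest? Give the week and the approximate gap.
W7, ≈ 225 k

W7: service A ≈ 600, service D ≈ 375 → gap ≈ 225. Next-largest (W5) is only ≈ 175.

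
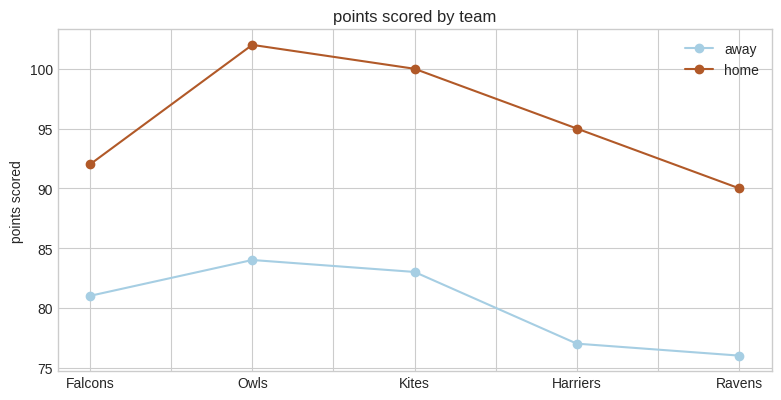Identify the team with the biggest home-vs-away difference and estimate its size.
Harriers, ≈ 20

Harriers: home ≈ 95, away ≈ 75 → gap ≈ 20. Next-largest (Owls) is only ≈ 15.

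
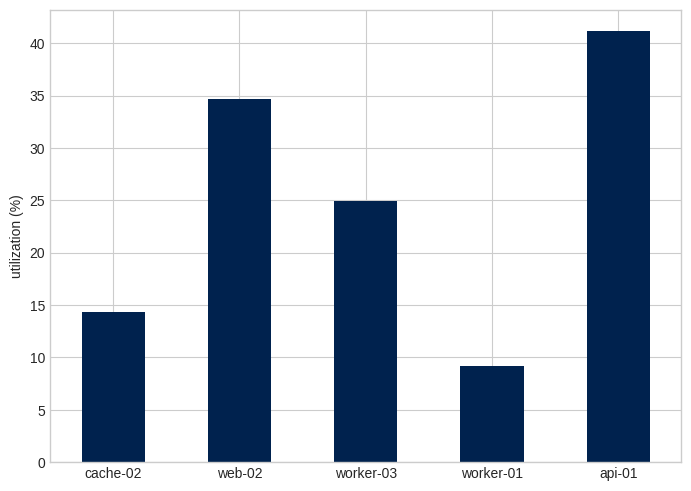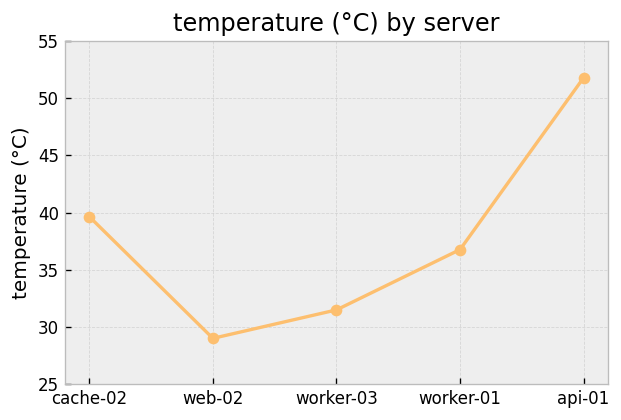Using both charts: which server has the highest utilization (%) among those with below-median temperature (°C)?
Chart 2 median temperature (°C) ≈ 35; below-median servers: web-02, worker-03. Among those, web-02 has the highest utilization (%) (≈ 35).

web-02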